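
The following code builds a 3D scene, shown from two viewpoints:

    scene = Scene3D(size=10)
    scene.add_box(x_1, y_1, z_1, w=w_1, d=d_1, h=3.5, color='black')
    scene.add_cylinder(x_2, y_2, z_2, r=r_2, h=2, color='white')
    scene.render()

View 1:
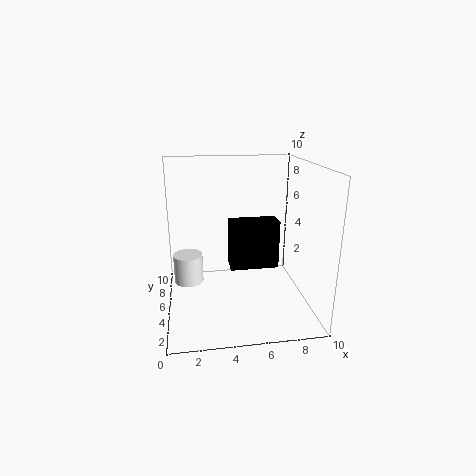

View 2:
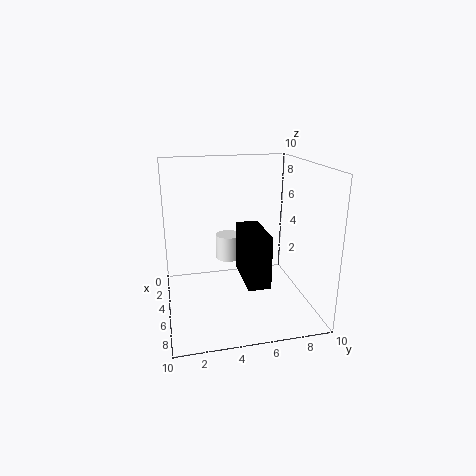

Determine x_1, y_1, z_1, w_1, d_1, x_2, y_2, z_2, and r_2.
x_1 = 4.5; y_1 = 5; z_1 = 2.5; w_1 = 3.5; d_1 = 1.5; x_2 = 1.5; y_2 = 5; z_2 = 2; r_2 = 1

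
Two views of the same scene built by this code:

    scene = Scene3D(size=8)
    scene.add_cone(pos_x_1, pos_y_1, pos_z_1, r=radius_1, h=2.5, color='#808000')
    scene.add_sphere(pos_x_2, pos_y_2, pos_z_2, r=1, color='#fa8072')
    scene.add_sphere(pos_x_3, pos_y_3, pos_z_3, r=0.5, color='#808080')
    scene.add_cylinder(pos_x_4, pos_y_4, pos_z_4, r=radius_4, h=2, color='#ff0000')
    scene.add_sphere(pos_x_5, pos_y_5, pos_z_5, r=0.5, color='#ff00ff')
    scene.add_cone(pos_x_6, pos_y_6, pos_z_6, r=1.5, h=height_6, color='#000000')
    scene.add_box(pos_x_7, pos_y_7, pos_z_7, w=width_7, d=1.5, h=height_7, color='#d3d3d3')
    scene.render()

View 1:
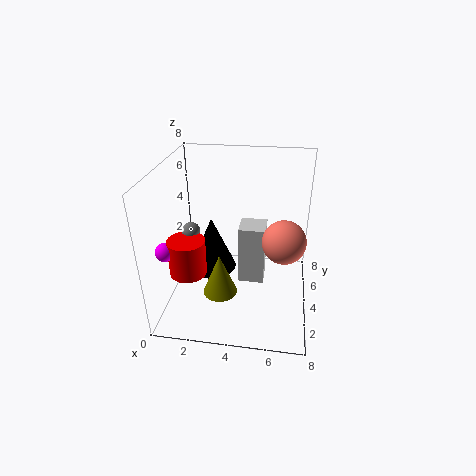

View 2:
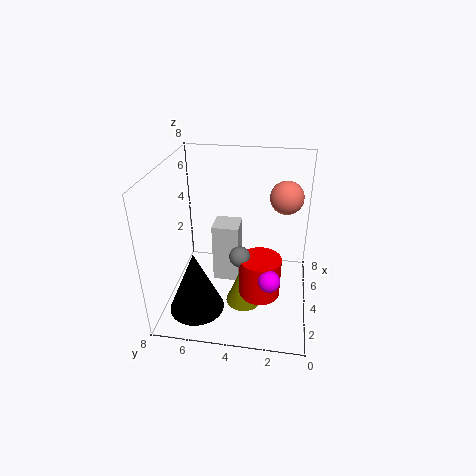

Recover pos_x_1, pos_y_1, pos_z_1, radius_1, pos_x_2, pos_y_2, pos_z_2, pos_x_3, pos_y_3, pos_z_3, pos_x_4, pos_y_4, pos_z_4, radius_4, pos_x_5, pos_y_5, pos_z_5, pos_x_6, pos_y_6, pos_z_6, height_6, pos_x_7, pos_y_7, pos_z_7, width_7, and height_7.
pos_x_1 = 3, pos_y_1 = 3.5, pos_z_1 = 0.5, radius_1 = 1, pos_x_2 = 6.5, pos_y_2 = 1.5, pos_z_2 = 5.5, pos_x_3 = 1.5, pos_y_3 = 3.5, pos_z_3 = 4.5, pos_x_4 = 1.5, pos_y_4 = 2.5, pos_z_4 = 2.5, radius_4 = 1, pos_x_5 = 0.5, pos_y_5 = 2, pos_z_5 = 4, pos_x_6 = 2, pos_y_6 = 6, pos_z_6 = 0.5, height_6 = 3.5, pos_x_7 = 4, pos_y_7 = 4, pos_z_7 = 1, width_7 = 1.5, height_7 = 3.5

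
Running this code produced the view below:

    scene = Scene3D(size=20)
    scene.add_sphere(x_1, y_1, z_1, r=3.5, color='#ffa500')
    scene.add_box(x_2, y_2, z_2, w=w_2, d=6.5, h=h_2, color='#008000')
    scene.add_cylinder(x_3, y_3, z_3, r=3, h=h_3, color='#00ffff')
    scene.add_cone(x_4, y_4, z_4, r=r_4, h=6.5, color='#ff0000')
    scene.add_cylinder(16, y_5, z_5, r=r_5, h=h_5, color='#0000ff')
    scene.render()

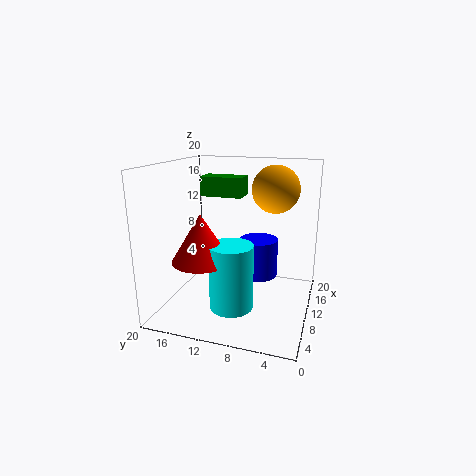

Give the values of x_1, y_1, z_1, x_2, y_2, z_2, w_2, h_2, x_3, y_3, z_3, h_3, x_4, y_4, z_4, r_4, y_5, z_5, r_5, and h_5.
x_1 = 15.5, y_1 = 6, z_1 = 16, x_2 = 14.5, y_2 = 11, z_2 = 14.5, w_2 = 3.5, h_2 = 3, x_3 = 7, y_3 = 10, z_3 = 1, h_3 = 9, x_4 = 6.5, y_4 = 14, z_4 = 7.5, r_4 = 4, y_5 = 8.5, z_5 = 2, r_5 = 3, h_5 = 6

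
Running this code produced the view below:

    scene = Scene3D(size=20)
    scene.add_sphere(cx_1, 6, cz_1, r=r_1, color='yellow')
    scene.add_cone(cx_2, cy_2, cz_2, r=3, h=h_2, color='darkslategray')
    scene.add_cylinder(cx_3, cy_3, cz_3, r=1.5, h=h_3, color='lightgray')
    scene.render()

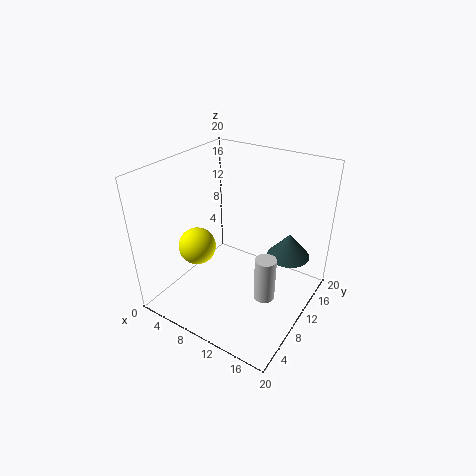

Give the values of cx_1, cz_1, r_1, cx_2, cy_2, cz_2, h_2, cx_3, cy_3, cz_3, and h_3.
cx_1 = 6; cz_1 = 9.5; r_1 = 2.5; cx_2 = 16; cy_2 = 14; cz_2 = 7; h_2 = 3.5; cx_3 = 14.5; cy_3 = 10; cz_3 = 1.5; h_3 = 6.5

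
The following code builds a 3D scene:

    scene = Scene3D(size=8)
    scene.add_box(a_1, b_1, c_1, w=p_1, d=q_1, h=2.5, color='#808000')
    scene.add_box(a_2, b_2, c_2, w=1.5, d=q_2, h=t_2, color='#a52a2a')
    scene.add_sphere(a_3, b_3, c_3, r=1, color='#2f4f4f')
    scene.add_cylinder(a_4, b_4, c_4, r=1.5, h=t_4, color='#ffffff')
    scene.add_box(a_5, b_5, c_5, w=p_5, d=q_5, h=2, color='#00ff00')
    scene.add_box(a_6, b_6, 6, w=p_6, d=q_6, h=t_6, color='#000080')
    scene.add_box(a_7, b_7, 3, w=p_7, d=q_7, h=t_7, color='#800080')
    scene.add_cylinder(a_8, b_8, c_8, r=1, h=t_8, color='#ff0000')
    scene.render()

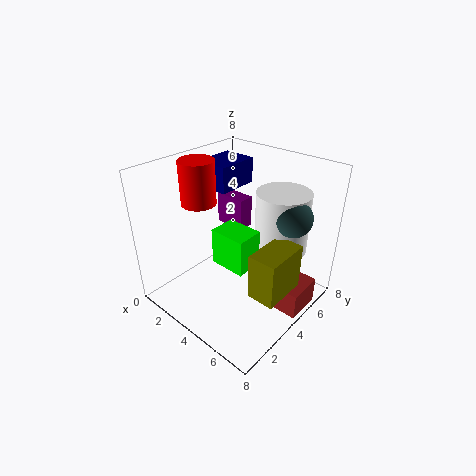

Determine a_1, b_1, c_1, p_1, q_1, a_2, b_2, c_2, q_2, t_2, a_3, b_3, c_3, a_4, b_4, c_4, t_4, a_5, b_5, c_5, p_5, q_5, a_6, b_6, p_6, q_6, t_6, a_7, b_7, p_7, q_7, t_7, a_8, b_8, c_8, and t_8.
a_1 = 6; b_1 = 2.5; c_1 = 2; p_1 = 1.5; q_1 = 2.5; a_2 = 6.5; b_2 = 4; c_2 = 0.5; q_2 = 2; t_2 = 1.5; a_3 = 6.5; b_3 = 5.5; c_3 = 5.5; a_4 = 5.5; b_4 = 6; c_4 = 3; t_4 = 3.5; a_5 = 3.5; b_5 = 2.5; c_5 = 3; p_5 = 2; q_5 = 1.5; a_6 = 0.5; b_6 = 4.5; p_6 = 2; q_6 = 2.5; t_6 = 1.5; a_7 = 0.5; b_7 = 6; p_7 = 2; q_7 = 1; t_7 = 2; a_8 = 1.5; b_8 = 3.5; c_8 = 5.5; t_8 = 2.5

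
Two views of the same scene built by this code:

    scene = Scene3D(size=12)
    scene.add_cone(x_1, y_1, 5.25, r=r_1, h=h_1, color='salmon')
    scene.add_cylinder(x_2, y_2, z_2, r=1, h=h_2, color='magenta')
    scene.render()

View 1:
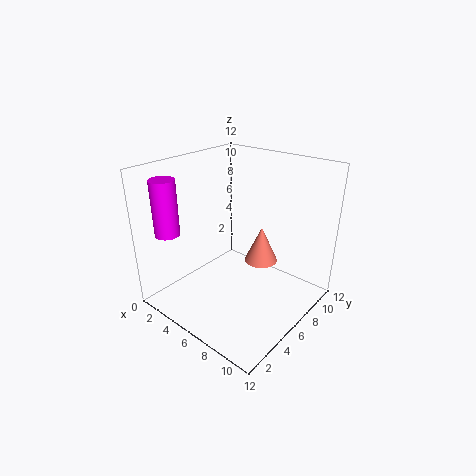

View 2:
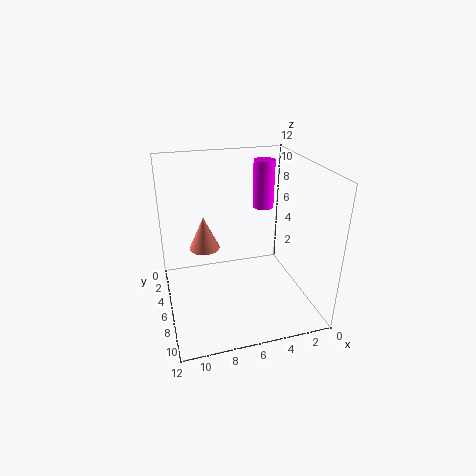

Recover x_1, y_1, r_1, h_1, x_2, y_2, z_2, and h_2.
x_1 = 8.75, y_1 = 5.5, r_1 = 1.25, h_1 = 2.75, x_2 = 2.25, y_2 = 1.75, z_2 = 6.75, h_2 = 4.5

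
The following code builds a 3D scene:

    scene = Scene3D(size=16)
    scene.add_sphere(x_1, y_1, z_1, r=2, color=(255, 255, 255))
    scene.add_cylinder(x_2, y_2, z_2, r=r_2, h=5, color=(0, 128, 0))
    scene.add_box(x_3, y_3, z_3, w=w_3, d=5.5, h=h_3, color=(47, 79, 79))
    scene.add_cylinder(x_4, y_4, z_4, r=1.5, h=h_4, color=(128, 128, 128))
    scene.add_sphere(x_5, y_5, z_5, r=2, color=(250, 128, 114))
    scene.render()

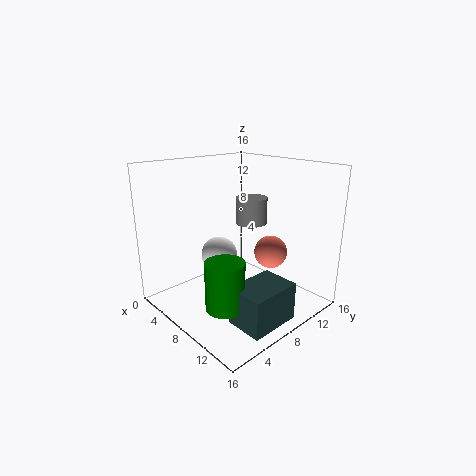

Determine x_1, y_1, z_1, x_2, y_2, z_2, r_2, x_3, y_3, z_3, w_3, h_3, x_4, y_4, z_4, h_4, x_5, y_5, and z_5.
x_1 = 6.5, y_1 = 6.5, z_1 = 6, x_2 = 11, y_2 = 3.5, z_2 = 2.5, r_2 = 2, x_3 = 11.5, y_3 = 3.5, z_3 = 1, w_3 = 4, h_3 = 4, x_4 = 11.5, y_4 = 6.5, z_4 = 11, h_4 = 2.5, x_5 = 8.5, y_5 = 13, z_5 = 5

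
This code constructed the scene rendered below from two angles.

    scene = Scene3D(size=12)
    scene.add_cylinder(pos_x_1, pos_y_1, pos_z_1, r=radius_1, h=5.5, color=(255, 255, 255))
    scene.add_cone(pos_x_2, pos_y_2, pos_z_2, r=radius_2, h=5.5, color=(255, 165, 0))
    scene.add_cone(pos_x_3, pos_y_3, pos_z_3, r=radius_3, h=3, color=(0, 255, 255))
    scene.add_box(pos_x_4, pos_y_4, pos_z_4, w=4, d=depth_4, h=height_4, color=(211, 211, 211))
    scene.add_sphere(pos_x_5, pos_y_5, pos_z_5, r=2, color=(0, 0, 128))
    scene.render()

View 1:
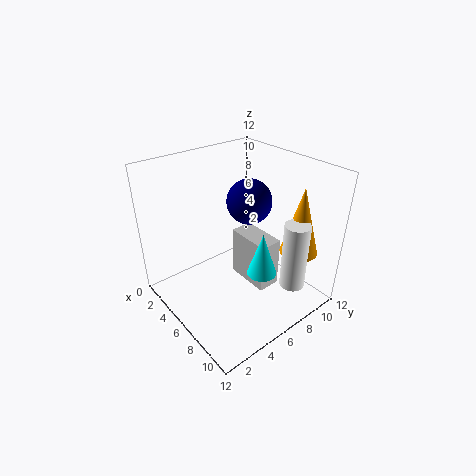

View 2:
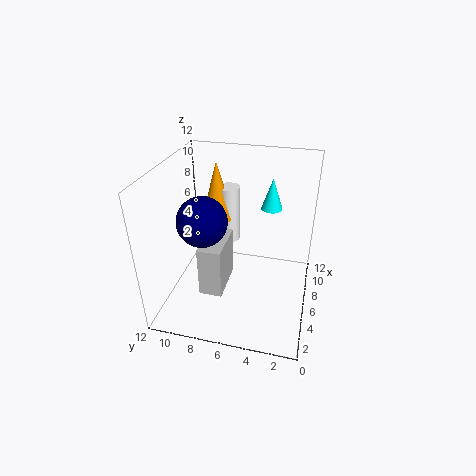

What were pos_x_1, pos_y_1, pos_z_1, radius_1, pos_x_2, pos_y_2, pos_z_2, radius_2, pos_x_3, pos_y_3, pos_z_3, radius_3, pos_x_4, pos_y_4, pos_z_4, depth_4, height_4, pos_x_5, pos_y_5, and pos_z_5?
pos_x_1 = 10.5, pos_y_1 = 8, pos_z_1 = 3, radius_1 = 1, pos_x_2 = 10, pos_y_2 = 9, pos_z_2 = 5.5, radius_2 = 1.5, pos_x_3 = 11, pos_y_3 = 4, pos_z_3 = 6.5, radius_3 = 1, pos_x_4 = 4, pos_y_4 = 7, pos_z_4 = 1, depth_4 = 2, height_4 = 4.5, pos_x_5 = 4.5, pos_y_5 = 8.5, pos_z_5 = 8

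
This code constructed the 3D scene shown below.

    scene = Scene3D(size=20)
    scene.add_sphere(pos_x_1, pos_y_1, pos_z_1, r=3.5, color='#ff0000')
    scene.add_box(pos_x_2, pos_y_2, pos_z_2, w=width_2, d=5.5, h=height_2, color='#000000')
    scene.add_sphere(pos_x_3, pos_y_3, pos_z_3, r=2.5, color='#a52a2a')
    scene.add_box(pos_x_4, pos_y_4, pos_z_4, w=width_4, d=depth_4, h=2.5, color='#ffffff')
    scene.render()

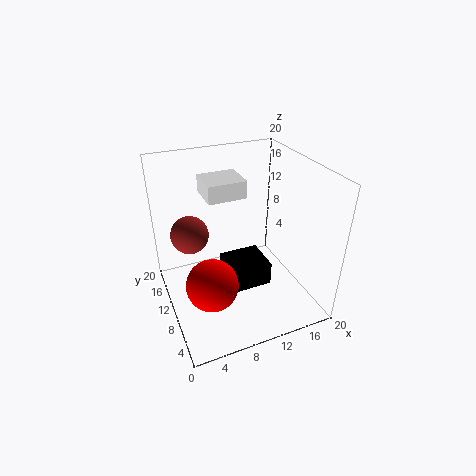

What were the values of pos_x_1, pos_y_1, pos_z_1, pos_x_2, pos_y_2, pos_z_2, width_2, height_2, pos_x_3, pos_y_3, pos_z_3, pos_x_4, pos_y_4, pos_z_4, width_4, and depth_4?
pos_x_1 = 5; pos_y_1 = 7; pos_z_1 = 5.5; pos_x_2 = 8.5; pos_y_2 = 8; pos_z_2 = 2; width_2 = 6; height_2 = 3.5; pos_x_3 = 3.5; pos_y_3 = 11; pos_z_3 = 11.5; pos_x_4 = 6.5; pos_y_4 = 11.5; pos_z_4 = 15; width_4 = 5.5; depth_4 = 5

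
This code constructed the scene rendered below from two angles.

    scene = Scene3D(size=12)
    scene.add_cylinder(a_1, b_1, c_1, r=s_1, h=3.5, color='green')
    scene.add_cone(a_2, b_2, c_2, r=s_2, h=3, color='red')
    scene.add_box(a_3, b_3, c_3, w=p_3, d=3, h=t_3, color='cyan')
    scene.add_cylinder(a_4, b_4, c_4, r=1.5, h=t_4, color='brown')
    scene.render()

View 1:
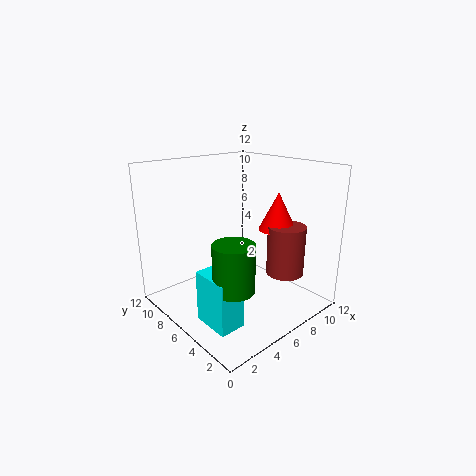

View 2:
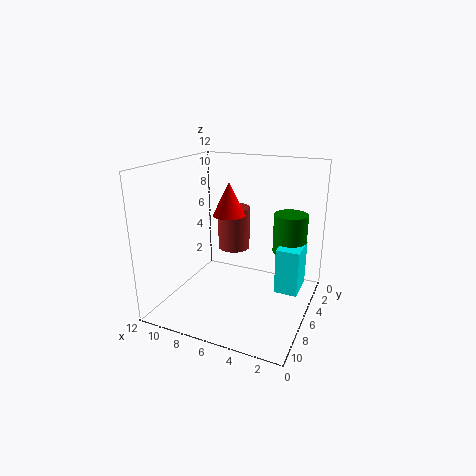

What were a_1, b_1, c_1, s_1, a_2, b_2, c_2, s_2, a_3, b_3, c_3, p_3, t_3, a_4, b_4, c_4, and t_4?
a_1 = 2.5
b_1 = 2.5
c_1 = 4
s_1 = 1.5
a_2 = 8
b_2 = 3.5
c_2 = 7
s_2 = 1.5
a_3 = 1
b_3 = 2
c_3 = 1
p_3 = 2
t_3 = 4
a_4 = 8
b_4 = 2.5
c_4 = 3.5
t_4 = 4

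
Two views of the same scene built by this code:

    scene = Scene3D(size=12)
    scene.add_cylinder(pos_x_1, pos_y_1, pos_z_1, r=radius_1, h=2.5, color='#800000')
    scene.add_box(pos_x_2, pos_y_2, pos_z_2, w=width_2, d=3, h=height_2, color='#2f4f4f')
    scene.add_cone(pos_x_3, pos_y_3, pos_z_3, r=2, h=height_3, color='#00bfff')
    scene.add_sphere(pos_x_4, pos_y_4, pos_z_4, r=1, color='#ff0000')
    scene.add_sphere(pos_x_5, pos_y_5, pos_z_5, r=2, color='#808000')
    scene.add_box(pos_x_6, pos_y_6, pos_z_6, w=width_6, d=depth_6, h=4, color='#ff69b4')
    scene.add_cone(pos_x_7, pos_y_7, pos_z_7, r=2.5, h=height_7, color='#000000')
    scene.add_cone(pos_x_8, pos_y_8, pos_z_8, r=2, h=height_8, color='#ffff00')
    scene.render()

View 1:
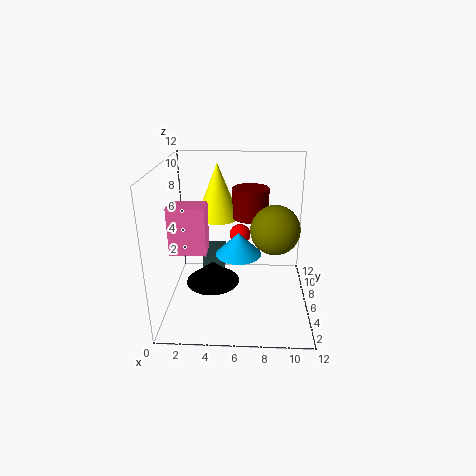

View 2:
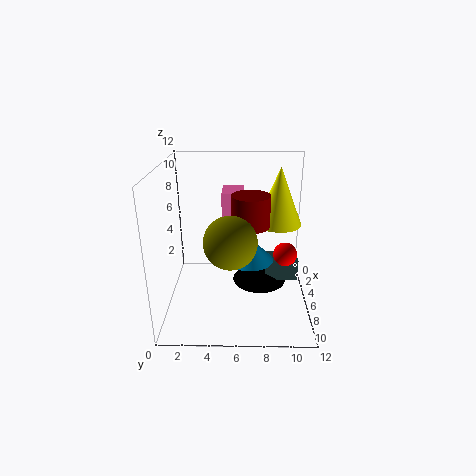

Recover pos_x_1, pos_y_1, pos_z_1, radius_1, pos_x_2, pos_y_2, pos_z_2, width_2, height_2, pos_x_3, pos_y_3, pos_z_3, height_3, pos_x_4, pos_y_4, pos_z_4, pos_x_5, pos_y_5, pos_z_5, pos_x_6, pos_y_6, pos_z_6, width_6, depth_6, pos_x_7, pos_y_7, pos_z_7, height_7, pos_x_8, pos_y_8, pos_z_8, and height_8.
pos_x_1 = 7, pos_y_1 = 7, pos_z_1 = 7.5, radius_1 = 1.5, pos_x_2 = 2.5, pos_y_2 = 8.5, pos_z_2 = 1, width_2 = 2, height_2 = 2, pos_x_3 = 6, pos_y_3 = 7, pos_z_3 = 4, height_3 = 2, pos_x_4 = 6, pos_y_4 = 10, pos_z_4 = 4.5, pos_x_5 = 9, pos_y_5 = 5.5, pos_z_5 = 7, pos_x_6 = 0.5, pos_y_6 = 4.5, pos_z_6 = 5, width_6 = 3, depth_6 = 2, pos_x_7 = 3.5, pos_y_7 = 8, pos_z_7 = 0.5, height_7 = 2, pos_x_8 = 4, pos_y_8 = 9.5, pos_z_8 = 6.5, height_8 = 5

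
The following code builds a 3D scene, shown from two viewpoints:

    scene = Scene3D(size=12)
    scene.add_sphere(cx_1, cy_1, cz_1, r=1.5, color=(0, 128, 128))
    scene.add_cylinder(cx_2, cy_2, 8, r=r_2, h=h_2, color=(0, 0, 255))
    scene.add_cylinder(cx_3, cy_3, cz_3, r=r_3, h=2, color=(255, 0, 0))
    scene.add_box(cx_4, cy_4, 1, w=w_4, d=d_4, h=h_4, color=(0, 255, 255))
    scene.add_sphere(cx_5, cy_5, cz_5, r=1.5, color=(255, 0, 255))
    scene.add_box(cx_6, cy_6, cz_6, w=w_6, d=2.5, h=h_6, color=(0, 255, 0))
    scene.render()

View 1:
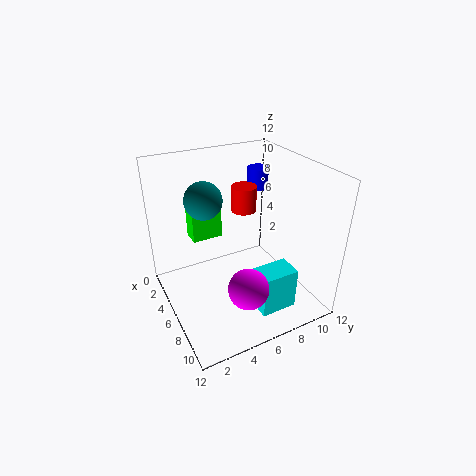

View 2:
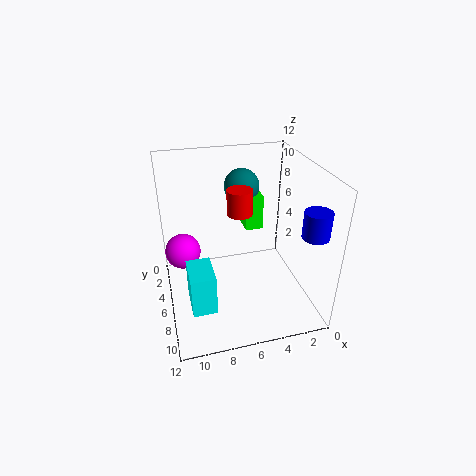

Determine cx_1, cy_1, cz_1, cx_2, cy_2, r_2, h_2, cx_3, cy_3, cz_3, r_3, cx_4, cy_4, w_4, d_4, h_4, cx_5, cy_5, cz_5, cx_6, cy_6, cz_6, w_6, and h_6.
cx_1 = 5, cy_1 = 3.5, cz_1 = 9.5, cx_2 = 1.5, cy_2 = 10.5, r_2 = 1, h_2 = 2, cx_3 = 6, cy_3 = 6.5, cz_3 = 8.5, r_3 = 1, cx_4 = 8.5, cy_4 = 6, w_4 = 2, d_4 = 3, h_4 = 3.5, cx_5 = 10.5, cy_5 = 4.5, cz_5 = 4.5, cx_6 = 3.5, cy_6 = 2.5, cz_6 = 6, w_6 = 1.5, h_6 = 3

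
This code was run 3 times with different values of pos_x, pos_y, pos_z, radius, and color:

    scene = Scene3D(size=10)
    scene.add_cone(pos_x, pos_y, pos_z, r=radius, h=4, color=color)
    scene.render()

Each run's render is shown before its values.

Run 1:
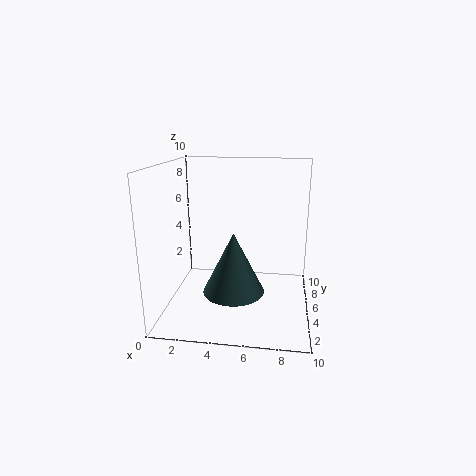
pos_x = 5, pos_y = 3, pos_z = 2, radius = 2, color = 'darkslategray'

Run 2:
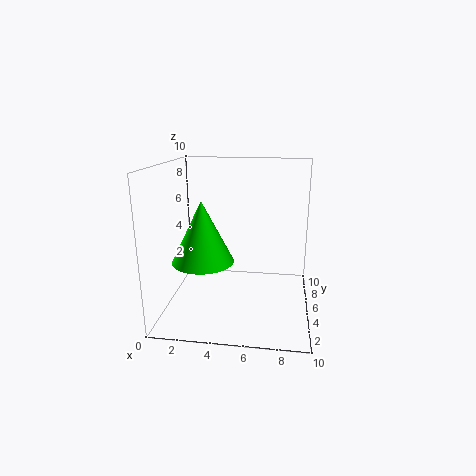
pos_x = 3, pos_y = 3, pos_z = 4, radius = 2, color = 'lime'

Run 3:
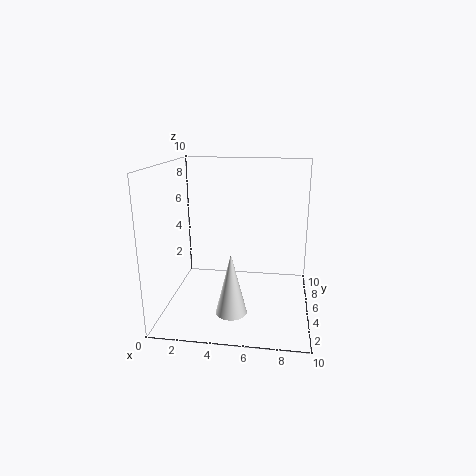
pos_x = 5, pos_y = 2, pos_z = 1, radius = 1, color = 'white'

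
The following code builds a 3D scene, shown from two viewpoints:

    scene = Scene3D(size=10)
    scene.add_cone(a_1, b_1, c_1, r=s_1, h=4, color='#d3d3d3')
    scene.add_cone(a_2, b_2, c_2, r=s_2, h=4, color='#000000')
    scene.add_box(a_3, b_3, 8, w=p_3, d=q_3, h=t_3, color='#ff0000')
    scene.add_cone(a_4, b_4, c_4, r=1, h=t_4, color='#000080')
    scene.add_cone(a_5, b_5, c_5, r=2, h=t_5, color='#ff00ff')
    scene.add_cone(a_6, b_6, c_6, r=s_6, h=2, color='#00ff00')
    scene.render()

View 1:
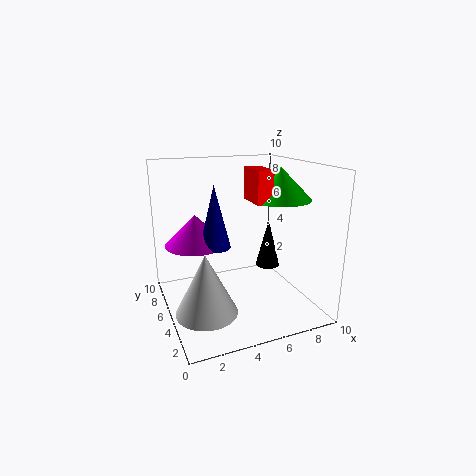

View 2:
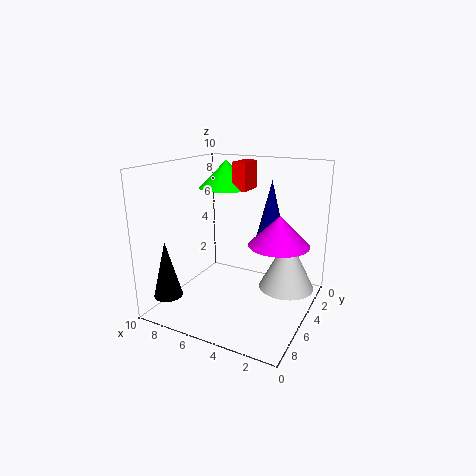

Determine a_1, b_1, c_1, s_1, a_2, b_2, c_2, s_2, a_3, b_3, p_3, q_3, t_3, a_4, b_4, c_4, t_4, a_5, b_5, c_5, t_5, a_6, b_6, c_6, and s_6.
a_1 = 2, b_1 = 3, c_1 = 1, s_1 = 2, a_2 = 9, b_2 = 8, c_2 = 1, s_2 = 1, a_3 = 5, b_3 = 2, p_3 = 1, q_3 = 2, t_3 = 2, a_4 = 3, b_4 = 4, c_4 = 5, t_4 = 4, a_5 = 2, b_5 = 5, c_5 = 5, t_5 = 2, a_6 = 7, b_6 = 3, c_6 = 8, s_6 = 2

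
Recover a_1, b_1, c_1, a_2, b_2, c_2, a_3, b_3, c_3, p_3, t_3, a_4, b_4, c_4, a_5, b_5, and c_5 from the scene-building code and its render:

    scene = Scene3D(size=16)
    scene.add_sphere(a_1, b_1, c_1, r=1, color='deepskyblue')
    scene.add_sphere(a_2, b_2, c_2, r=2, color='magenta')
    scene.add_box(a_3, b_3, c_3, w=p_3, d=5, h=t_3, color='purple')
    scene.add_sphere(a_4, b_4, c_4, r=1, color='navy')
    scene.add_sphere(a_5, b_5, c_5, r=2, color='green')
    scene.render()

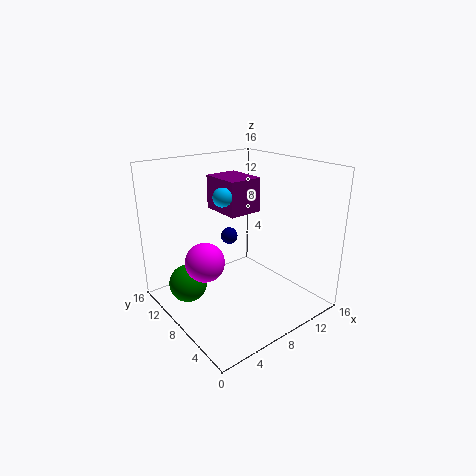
a_1 = 6; b_1 = 8; c_1 = 13; a_2 = 3; b_2 = 7; c_2 = 7; a_3 = 8; b_3 = 9; c_3 = 10; p_3 = 4; t_3 = 4; a_4 = 9; b_4 = 11; c_4 = 7; a_5 = 2; b_5 = 9; c_5 = 4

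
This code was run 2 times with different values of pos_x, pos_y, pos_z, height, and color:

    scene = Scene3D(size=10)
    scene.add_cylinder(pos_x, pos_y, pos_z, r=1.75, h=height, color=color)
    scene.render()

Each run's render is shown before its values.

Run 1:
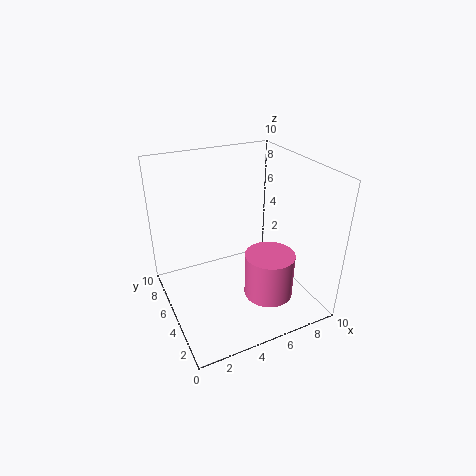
pos_x = 6.75
pos_y = 3.5
pos_z = 0.75
height = 3.25
color = 'hotpink'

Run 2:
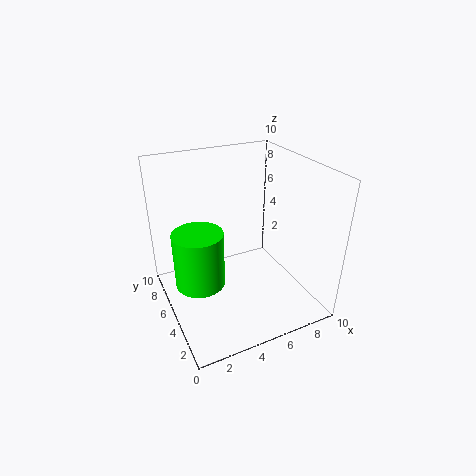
pos_x = 2.25
pos_y = 5.5
pos_z = 1.75
height = 4
color = 'lime'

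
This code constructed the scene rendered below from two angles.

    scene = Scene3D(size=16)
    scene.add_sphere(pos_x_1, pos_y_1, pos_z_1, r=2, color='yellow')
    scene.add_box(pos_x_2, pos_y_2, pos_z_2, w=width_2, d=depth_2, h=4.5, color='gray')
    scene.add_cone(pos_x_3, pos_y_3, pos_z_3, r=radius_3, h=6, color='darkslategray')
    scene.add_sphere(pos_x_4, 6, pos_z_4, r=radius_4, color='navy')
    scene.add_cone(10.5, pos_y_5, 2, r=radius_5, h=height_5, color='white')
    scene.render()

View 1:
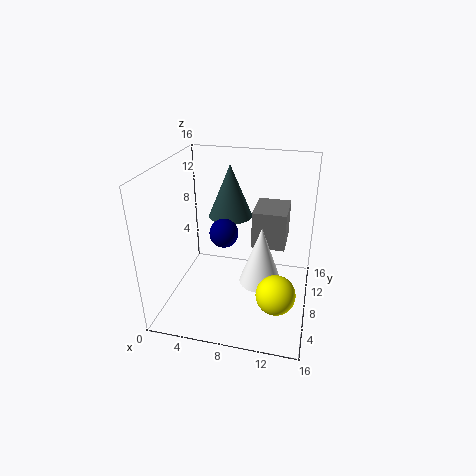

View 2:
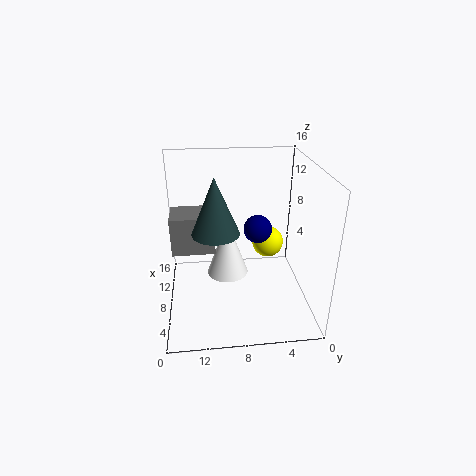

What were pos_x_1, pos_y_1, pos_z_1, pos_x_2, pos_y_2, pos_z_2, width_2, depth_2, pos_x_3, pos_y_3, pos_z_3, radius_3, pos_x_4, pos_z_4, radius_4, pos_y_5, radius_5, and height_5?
pos_x_1 = 13
pos_y_1 = 3.5
pos_z_1 = 4.5
pos_x_2 = 9
pos_y_2 = 10.5
pos_z_2 = 5.5
width_2 = 4
depth_2 = 5
pos_x_3 = 6.5
pos_y_3 = 10.5
pos_z_3 = 9.5
radius_3 = 2.5
pos_x_4 = 7
pos_z_4 = 9.5
radius_4 = 1.5
pos_y_5 = 9
radius_5 = 2.5
height_5 = 7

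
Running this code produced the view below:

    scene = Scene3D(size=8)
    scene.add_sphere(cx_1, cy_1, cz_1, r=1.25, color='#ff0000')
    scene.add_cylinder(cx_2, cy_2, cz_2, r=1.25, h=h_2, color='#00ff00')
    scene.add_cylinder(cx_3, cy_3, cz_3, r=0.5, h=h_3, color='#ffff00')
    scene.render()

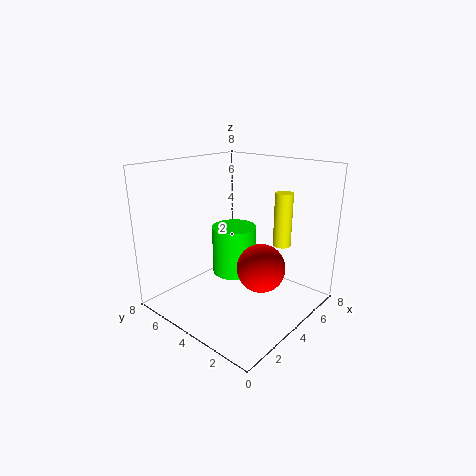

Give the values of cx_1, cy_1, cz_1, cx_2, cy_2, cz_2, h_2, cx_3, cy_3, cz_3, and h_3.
cx_1 = 3.5; cy_1 = 2; cz_1 = 3; cx_2 = 4.25; cy_2 = 4.5; cz_2 = 1.75; h_2 = 2.75; cx_3 = 5.75; cy_3 = 2.25; cz_3 = 3.5; h_3 = 3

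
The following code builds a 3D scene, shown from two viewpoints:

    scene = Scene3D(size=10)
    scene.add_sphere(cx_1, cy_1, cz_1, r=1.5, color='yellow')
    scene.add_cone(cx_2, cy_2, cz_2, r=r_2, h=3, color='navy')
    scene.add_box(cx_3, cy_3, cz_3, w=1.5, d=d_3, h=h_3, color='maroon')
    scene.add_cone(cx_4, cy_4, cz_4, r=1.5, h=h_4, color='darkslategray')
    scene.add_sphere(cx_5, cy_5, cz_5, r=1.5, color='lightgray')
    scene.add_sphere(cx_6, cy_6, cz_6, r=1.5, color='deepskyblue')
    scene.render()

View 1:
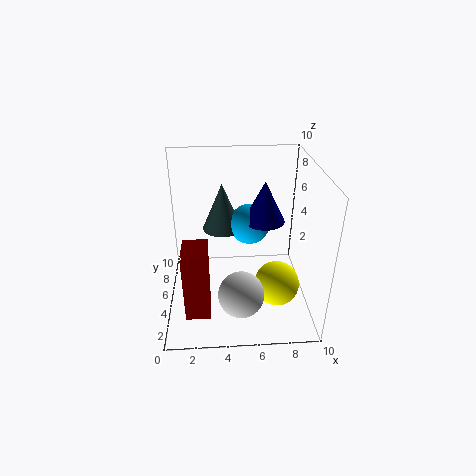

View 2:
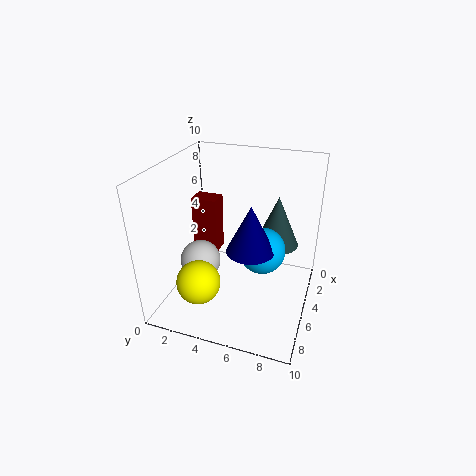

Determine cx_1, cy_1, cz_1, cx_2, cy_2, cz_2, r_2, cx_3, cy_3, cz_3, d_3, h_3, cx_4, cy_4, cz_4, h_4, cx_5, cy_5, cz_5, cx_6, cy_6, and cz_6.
cx_1 = 7.5, cy_1 = 3, cz_1 = 2.5, cx_2 = 7, cy_2 = 6.5, cz_2 = 5.5, r_2 = 1.5, cx_3 = 1.5, cy_3 = 0.5, cz_3 = 2, d_3 = 2, h_3 = 4.5, cx_4 = 4, cy_4 = 7.5, cz_4 = 4.5, h_4 = 3.5, cx_5 = 5, cy_5 = 2, cz_5 = 2.5, cx_6 = 6, cy_6 = 7, cz_6 = 5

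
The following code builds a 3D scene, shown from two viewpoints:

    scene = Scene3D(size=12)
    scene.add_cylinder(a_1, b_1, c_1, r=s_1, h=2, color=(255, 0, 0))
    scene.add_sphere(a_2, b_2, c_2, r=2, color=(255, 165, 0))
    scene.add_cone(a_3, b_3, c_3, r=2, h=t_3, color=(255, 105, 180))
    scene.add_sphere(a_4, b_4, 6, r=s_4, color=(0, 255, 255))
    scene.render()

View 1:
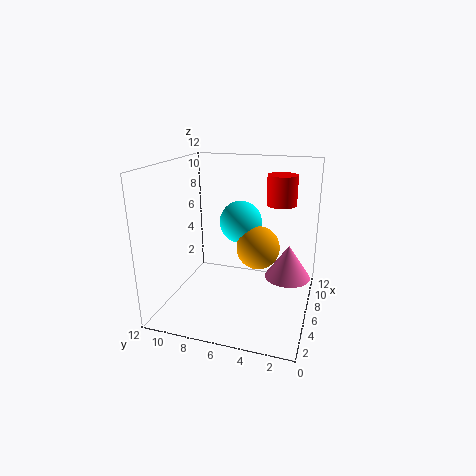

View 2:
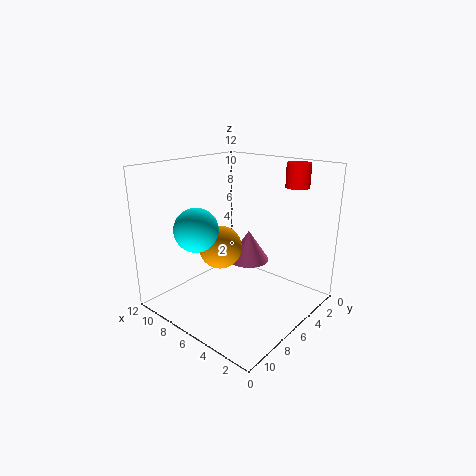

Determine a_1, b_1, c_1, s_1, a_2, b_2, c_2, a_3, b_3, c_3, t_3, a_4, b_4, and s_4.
a_1 = 3
b_1 = 2
c_1 = 10
s_1 = 1
a_2 = 9
b_2 = 5
c_2 = 4
a_3 = 8
b_3 = 2
c_3 = 2
t_3 = 3
a_4 = 10
b_4 = 7
s_4 = 2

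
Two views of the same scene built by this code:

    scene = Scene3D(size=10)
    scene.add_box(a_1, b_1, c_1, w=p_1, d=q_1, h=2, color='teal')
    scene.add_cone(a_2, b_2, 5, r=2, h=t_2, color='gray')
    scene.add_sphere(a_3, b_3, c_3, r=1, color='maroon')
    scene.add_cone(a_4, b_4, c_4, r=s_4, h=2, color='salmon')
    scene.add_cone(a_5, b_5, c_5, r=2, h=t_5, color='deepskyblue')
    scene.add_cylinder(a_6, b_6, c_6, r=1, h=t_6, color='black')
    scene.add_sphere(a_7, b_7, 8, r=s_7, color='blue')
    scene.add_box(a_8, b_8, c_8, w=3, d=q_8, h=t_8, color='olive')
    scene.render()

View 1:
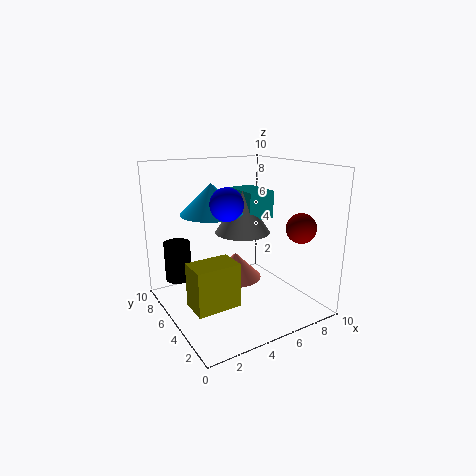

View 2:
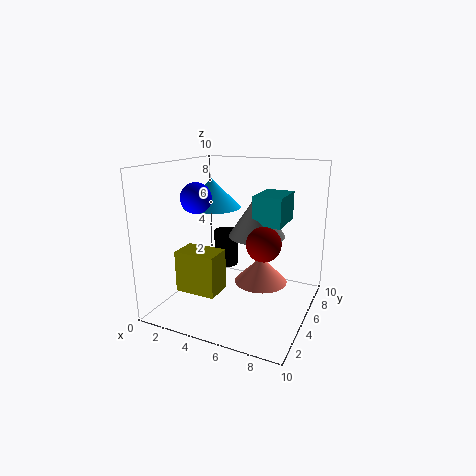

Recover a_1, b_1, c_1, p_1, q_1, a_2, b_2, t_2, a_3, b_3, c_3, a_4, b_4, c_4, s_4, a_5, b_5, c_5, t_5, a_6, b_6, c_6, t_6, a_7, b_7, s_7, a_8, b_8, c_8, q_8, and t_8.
a_1 = 6
b_1 = 5
c_1 = 6
p_1 = 2
q_1 = 3
a_2 = 6
b_2 = 6
t_2 = 3
a_3 = 8
b_3 = 2
c_3 = 6
a_4 = 6
b_4 = 7
c_4 = 1
s_4 = 2
a_5 = 3
b_5 = 5
c_5 = 7
t_5 = 2
a_6 = 2
b_6 = 9
c_6 = 1
t_6 = 3
a_7 = 3
b_7 = 3
s_7 = 1
a_8 = 1
b_8 = 3
c_8 = 1
q_8 = 2
t_8 = 3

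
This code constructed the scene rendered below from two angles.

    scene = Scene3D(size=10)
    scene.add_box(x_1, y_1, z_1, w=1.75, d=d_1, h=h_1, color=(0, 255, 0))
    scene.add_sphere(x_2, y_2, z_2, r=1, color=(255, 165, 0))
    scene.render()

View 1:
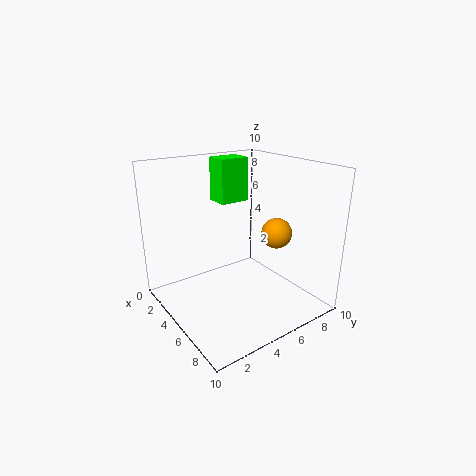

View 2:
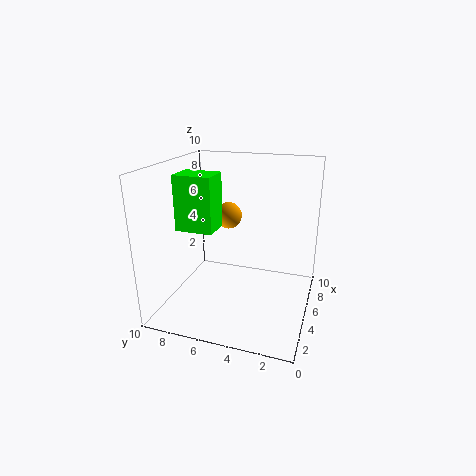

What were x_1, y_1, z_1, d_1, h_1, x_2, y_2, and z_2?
x_1 = 1, y_1 = 5.25, z_1 = 6.75, d_1 = 2.25, h_1 = 3.25, x_2 = 7.25, y_2 = 6.5, z_2 = 5.75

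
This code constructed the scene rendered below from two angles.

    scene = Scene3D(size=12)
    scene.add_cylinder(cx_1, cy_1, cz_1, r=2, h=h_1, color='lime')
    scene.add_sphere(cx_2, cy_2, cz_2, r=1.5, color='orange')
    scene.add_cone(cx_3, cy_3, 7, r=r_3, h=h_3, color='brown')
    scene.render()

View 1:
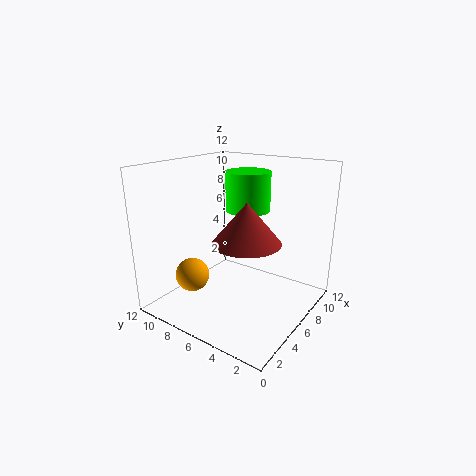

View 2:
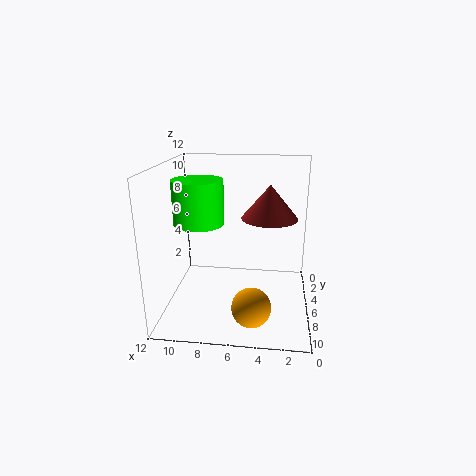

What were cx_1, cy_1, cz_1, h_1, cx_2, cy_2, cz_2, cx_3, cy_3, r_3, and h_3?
cx_1 = 9; cy_1 = 7; cz_1 = 7.5; h_1 = 3.5; cx_2 = 4.5; cy_2 = 10; cz_2 = 2; cx_3 = 3.5; cy_3 = 3.5; r_3 = 2.5; h_3 = 3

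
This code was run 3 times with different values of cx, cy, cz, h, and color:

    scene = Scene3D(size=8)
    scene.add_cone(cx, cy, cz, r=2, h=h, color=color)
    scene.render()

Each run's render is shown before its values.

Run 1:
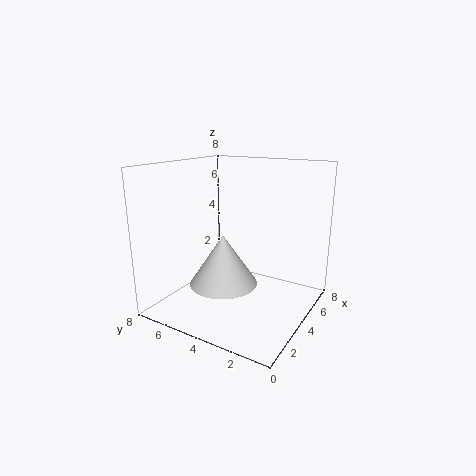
cx = 4
cy = 5
cz = 1
h = 3
color = 'lightgray'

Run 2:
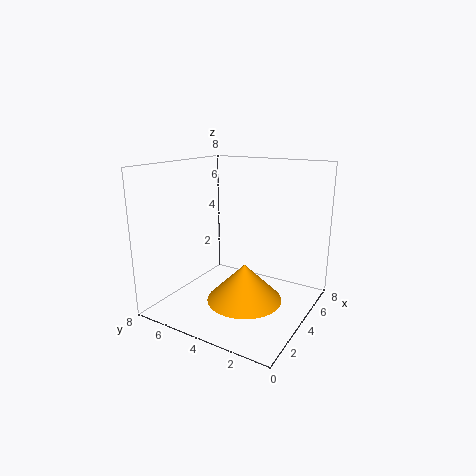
cx = 3
cy = 3
cz = 1
h = 2
color = 'orange'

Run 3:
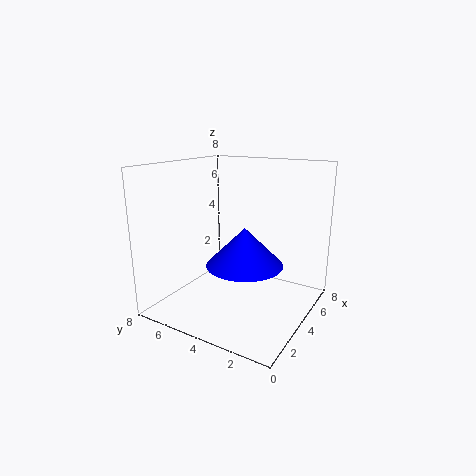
cx = 3
cy = 3
cz = 3
h = 2
color = 'blue'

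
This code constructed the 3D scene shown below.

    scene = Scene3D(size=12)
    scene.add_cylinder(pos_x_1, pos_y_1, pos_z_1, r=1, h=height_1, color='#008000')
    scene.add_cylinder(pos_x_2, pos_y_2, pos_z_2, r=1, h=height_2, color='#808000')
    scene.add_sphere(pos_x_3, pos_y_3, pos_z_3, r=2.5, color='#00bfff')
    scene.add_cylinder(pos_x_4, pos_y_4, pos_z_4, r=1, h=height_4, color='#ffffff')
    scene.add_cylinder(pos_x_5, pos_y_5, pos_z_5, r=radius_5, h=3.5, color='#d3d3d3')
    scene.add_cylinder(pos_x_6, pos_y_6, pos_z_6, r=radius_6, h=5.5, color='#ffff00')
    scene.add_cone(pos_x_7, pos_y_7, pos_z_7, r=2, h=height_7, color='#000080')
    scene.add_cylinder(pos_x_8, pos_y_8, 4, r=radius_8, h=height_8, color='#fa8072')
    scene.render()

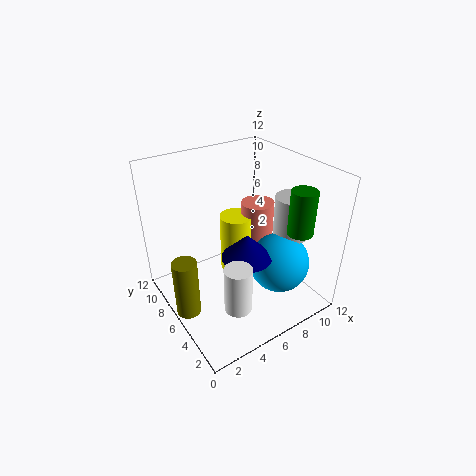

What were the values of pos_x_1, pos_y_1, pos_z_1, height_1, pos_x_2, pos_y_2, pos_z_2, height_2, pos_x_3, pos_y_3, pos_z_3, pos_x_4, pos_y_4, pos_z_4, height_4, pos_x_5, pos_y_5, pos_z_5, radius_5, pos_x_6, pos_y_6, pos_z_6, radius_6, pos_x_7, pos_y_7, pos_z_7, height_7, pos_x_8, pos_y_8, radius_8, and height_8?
pos_x_1 = 9, pos_y_1 = 2, pos_z_1 = 7.5, height_1 = 3.5, pos_x_2 = 1, pos_y_2 = 6, pos_z_2 = 0.5, height_2 = 5, pos_x_3 = 8.5, pos_y_3 = 3.5, pos_z_3 = 4, pos_x_4 = 3, pos_y_4 = 1.5, pos_z_4 = 3.5, height_4 = 3.5, pos_x_5 = 10, pos_y_5 = 4, pos_z_5 = 6, radius_5 = 1.5, pos_x_6 = 7.5, pos_y_6 = 8.5, pos_z_6 = 1, radius_6 = 1.5, pos_x_7 = 5.5, pos_y_7 = 4, pos_z_7 = 5.5, height_7 = 2, pos_x_8 = 9.5, pos_y_8 = 8, radius_8 = 1.5, height_8 = 3.5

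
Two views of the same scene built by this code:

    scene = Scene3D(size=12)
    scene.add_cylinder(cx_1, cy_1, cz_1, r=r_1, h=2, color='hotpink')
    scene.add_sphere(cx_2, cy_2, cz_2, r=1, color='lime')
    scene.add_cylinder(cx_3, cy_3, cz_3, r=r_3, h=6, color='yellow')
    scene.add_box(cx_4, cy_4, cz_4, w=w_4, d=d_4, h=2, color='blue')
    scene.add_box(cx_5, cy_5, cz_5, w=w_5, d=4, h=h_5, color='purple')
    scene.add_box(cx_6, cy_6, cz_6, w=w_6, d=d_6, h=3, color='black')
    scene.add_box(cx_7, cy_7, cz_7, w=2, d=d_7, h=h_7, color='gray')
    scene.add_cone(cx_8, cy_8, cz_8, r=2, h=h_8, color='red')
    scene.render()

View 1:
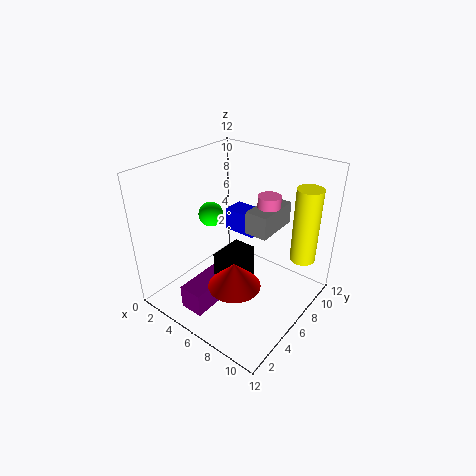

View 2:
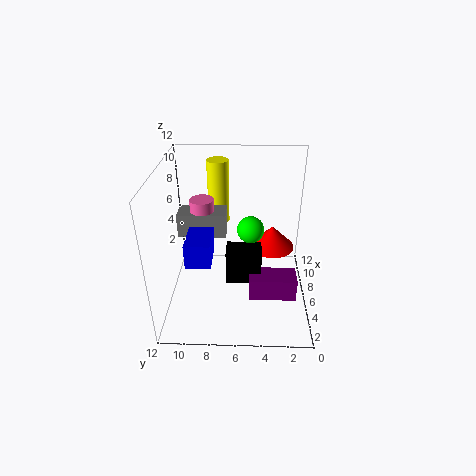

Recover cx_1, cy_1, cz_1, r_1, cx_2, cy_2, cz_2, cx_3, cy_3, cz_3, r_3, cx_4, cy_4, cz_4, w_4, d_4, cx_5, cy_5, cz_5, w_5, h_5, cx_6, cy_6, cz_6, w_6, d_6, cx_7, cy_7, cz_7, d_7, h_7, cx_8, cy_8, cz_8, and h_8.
cx_1 = 7
cy_1 = 9
cz_1 = 7
r_1 = 1
cx_2 = 4
cy_2 = 5
cz_2 = 8
cx_3 = 11
cy_3 = 8
cz_3 = 5
r_3 = 1
cx_4 = 3
cy_4 = 8
cz_4 = 5
w_4 = 3
d_4 = 2
cx_5 = 4
cy_5 = 1
cz_5 = 1
w_5 = 2
h_5 = 2
cx_6 = 5
cy_6 = 4
cz_6 = 2
w_6 = 2
d_6 = 3
cx_7 = 6
cy_7 = 7
cz_7 = 6
d_7 = 4
h_7 = 2
cx_8 = 8
cy_8 = 3
cz_8 = 4
h_8 = 2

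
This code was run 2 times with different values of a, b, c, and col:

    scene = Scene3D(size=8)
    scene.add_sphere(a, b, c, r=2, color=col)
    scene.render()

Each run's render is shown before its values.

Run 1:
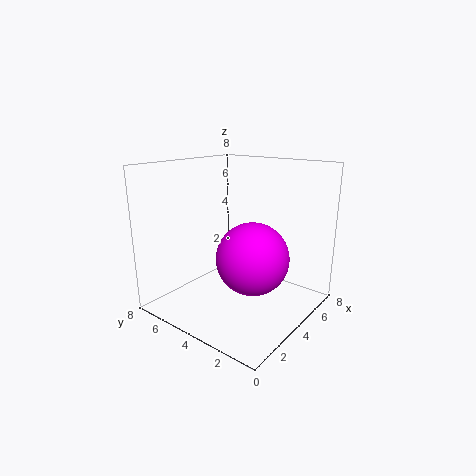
a = 4
b = 3
c = 3
col = 'magenta'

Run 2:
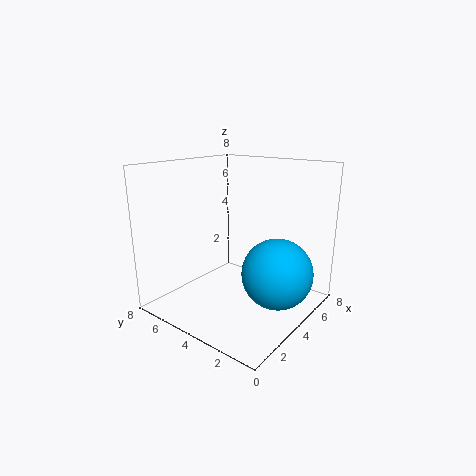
a = 5
b = 2
c = 2
col = 'deepskyblue'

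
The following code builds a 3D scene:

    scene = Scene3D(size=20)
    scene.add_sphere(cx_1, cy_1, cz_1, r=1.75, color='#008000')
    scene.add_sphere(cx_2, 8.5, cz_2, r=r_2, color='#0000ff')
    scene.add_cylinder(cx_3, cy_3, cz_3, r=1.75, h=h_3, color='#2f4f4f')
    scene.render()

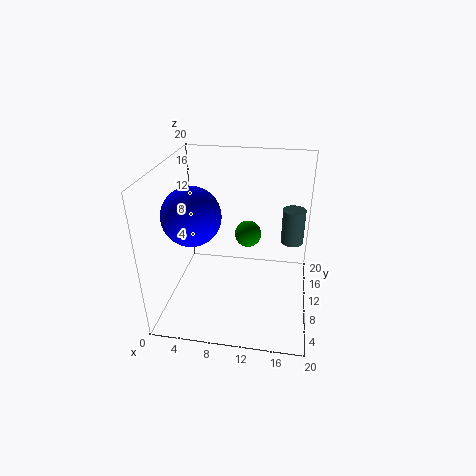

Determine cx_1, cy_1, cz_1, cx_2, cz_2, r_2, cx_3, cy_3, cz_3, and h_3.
cx_1 = 11.5; cy_1 = 9.25; cz_1 = 11.25; cx_2 = 4; cz_2 = 13.5; r_2 = 4; cx_3 = 17.5; cy_3 = 16.75; cz_3 = 6.25; h_3 = 5.5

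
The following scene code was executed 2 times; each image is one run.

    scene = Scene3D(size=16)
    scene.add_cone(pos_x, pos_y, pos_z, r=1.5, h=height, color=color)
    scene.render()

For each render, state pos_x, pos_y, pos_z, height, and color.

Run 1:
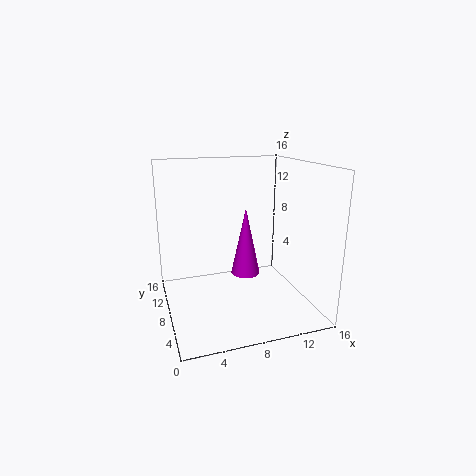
pos_x = 8; pos_y = 5.5; pos_z = 5; height = 7; color = 'magenta'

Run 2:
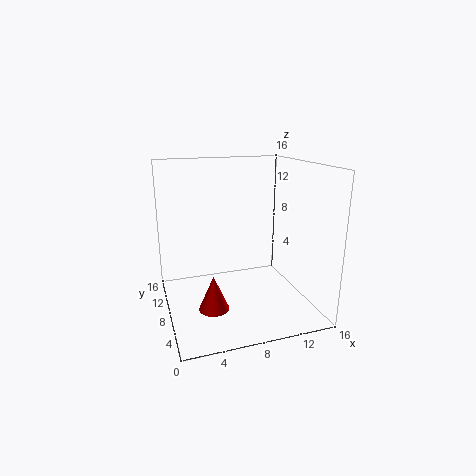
pos_x = 4; pos_y = 3.5; pos_z = 2.5; height = 3.5; color = 'red'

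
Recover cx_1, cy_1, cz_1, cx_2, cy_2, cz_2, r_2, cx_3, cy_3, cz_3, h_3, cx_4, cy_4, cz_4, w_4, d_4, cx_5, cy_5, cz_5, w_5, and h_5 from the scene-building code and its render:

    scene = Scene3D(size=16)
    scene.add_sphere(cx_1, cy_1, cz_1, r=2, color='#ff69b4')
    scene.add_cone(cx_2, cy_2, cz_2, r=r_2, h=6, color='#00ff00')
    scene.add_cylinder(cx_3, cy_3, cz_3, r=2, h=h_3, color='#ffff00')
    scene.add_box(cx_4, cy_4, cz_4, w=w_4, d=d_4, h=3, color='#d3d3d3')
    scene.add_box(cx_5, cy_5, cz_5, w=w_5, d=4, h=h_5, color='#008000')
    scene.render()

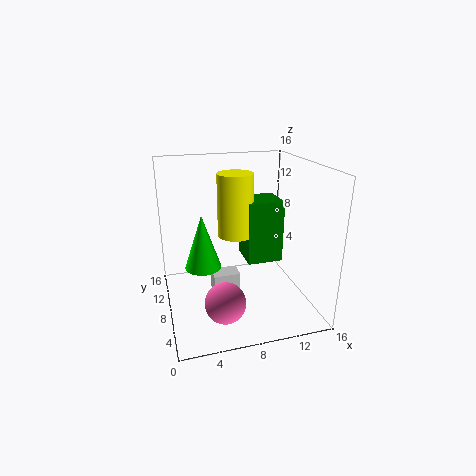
cx_1 = 5
cy_1 = 2
cz_1 = 4
cx_2 = 4
cy_2 = 8
cz_2 = 5
r_2 = 2
cx_3 = 8
cy_3 = 9
cz_3 = 8
h_3 = 7
cx_4 = 5
cy_4 = 7
cz_4 = 1
w_4 = 3
d_4 = 2
cx_5 = 9
cy_5 = 7
cz_5 = 5
w_5 = 4
h_5 = 7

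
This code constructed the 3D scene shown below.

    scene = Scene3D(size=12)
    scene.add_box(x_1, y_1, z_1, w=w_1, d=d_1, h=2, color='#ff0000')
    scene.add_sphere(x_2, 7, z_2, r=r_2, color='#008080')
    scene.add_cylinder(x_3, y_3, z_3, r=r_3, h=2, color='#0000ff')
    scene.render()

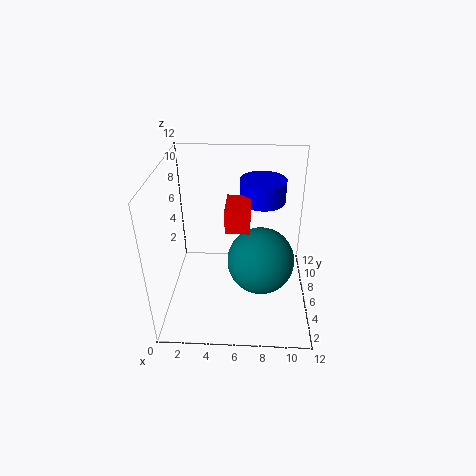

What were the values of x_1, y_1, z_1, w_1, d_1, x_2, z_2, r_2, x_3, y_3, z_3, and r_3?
x_1 = 5
y_1 = 5
z_1 = 7
w_1 = 2
d_1 = 3
x_2 = 8
z_2 = 3
r_2 = 3
x_3 = 8
y_3 = 9
z_3 = 8
r_3 = 2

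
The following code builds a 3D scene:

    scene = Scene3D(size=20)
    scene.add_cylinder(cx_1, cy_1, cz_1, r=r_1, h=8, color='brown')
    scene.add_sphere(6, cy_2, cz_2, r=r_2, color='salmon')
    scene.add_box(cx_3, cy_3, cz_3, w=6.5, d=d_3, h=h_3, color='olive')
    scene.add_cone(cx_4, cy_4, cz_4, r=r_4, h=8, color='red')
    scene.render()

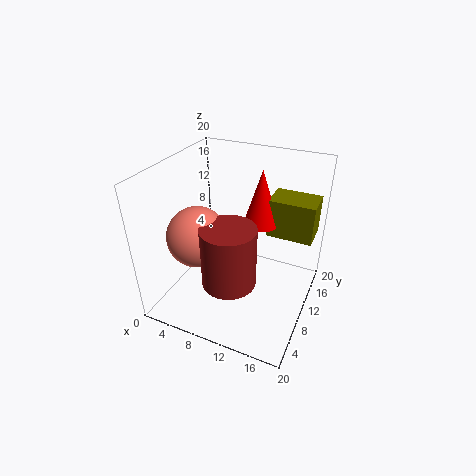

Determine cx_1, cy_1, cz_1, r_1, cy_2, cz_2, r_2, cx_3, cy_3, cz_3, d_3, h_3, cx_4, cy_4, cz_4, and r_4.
cx_1 = 11, cy_1 = 5, cz_1 = 6.5, r_1 = 3.5, cy_2 = 6, cz_2 = 11.5, r_2 = 4, cx_3 = 13, cy_3 = 13, cz_3 = 9.5, d_3 = 4.5, h_3 = 5.5, cx_4 = 12, cy_4 = 13.5, cz_4 = 11, r_4 = 2.5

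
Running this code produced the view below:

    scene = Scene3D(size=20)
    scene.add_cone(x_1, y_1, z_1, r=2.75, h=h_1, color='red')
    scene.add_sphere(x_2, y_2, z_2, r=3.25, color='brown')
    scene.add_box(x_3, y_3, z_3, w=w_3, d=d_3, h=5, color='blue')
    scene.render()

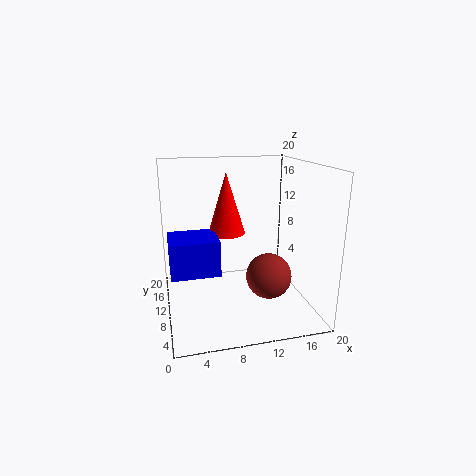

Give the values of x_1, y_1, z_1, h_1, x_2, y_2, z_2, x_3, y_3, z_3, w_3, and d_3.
x_1 = 9.25
y_1 = 14
z_1 = 9.5
h_1 = 9
x_2 = 14.25
y_2 = 8.75
z_2 = 4.25
x_3 = 0.5
y_3 = 8.25
z_3 = 5.25
w_3 = 6.75
d_3 = 6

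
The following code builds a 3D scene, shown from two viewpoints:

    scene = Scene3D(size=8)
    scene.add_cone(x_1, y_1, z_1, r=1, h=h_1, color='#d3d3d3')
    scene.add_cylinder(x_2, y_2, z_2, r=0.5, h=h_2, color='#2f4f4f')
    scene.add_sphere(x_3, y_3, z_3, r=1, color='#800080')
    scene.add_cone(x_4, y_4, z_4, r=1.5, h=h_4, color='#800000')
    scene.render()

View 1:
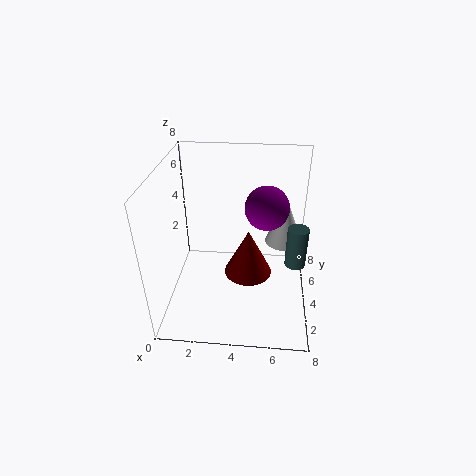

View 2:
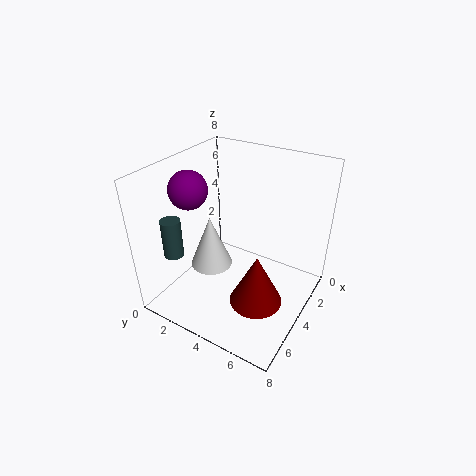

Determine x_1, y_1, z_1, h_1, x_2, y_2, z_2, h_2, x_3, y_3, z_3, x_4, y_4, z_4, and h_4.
x_1 = 6.5; y_1 = 4; z_1 = 4; h_1 = 2.5; x_2 = 7; y_2 = 2; z_2 = 4; h_2 = 2; x_3 = 5.5; y_3 = 2; z_3 = 7; x_4 = 4.5; y_4 = 5.5; z_4 = 0.5; h_4 = 3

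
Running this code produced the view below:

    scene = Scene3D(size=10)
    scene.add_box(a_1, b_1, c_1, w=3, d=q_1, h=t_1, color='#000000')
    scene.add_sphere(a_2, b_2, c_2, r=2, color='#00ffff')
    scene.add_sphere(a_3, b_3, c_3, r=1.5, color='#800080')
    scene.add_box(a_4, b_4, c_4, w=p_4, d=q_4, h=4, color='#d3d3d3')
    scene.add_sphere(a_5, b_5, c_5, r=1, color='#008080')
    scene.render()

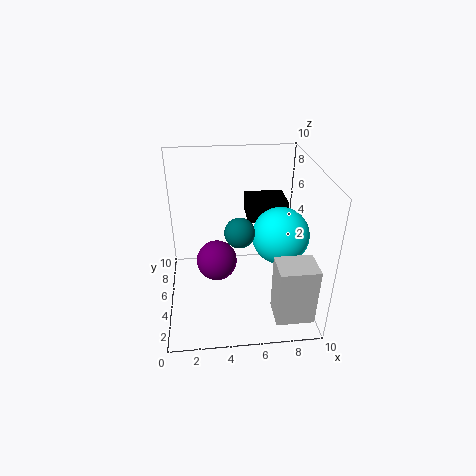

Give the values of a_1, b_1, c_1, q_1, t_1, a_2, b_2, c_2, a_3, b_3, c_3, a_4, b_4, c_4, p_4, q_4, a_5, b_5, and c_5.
a_1 = 6, b_1 = 7, c_1 = 5, q_1 = 2.5, t_1 = 1.5, a_2 = 8, b_2 = 5, c_2 = 5, a_3 = 3.5, b_3 = 6, c_3 = 2.5, a_4 = 7, b_4 = 0.5, c_4 = 1, p_4 = 2.5, q_4 = 2, a_5 = 5, b_5 = 4, c_5 = 6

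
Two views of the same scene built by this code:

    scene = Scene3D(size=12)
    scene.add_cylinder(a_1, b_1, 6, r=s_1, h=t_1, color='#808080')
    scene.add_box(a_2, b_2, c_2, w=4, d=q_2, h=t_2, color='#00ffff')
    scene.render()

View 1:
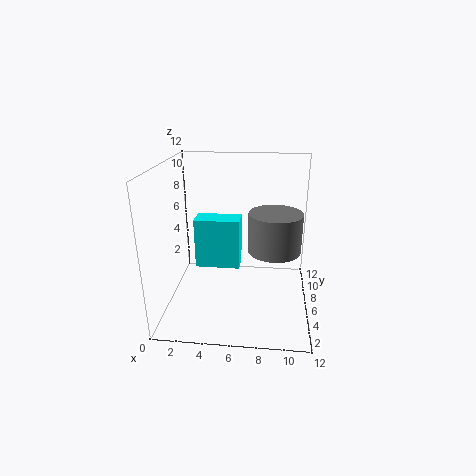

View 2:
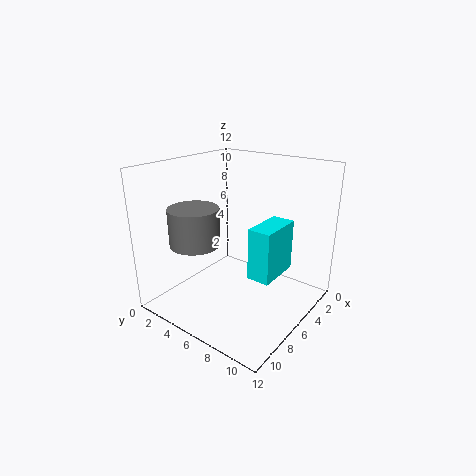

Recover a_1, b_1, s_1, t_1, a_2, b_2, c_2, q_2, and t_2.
a_1 = 9; b_1 = 4; s_1 = 2; t_1 = 3; a_2 = 2; b_2 = 7; c_2 = 2.5; q_2 = 2; t_2 = 4.5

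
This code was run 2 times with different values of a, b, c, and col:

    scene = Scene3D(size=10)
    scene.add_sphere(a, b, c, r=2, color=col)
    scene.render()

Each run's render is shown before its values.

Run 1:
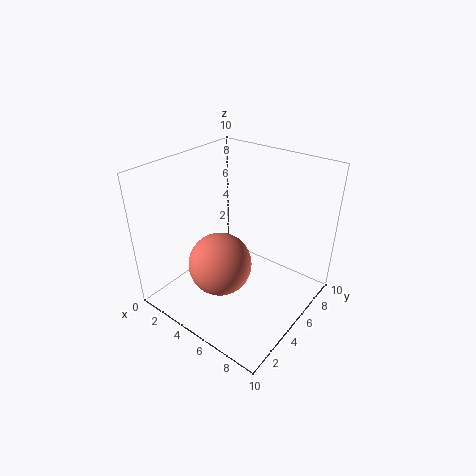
a = 5.5
b = 2.5
c = 4.5
col = 'salmon'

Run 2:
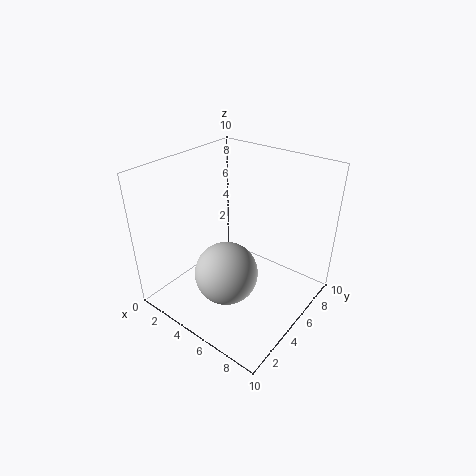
a = 6
b = 2.5
c = 4
col = 'lightgray'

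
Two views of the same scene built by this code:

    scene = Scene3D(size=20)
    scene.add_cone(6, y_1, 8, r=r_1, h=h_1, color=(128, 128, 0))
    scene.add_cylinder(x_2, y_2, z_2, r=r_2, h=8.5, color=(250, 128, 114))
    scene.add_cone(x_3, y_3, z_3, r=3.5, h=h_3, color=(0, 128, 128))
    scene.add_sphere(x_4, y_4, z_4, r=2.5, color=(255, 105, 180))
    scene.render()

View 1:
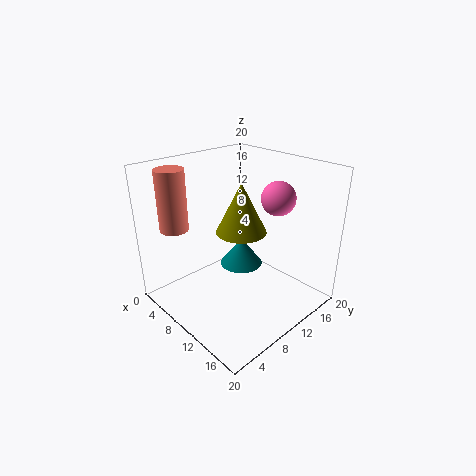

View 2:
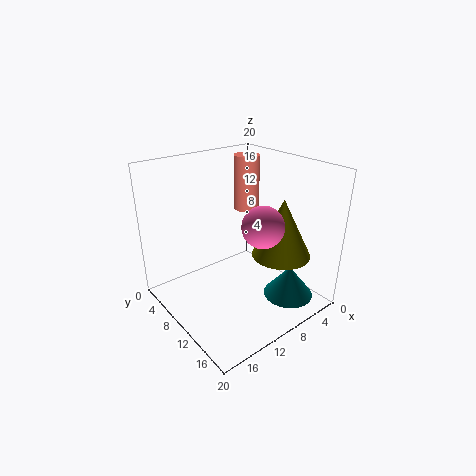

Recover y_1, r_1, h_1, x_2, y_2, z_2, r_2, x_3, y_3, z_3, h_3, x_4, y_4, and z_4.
y_1 = 14.5, r_1 = 4, h_1 = 8, x_2 = 3.5, y_2 = 4, z_2 = 11, r_2 = 2, x_3 = 5, y_3 = 15.5, z_3 = 1.5, h_3 = 4.5, x_4 = 11.5, y_4 = 16.5, z_4 = 14.5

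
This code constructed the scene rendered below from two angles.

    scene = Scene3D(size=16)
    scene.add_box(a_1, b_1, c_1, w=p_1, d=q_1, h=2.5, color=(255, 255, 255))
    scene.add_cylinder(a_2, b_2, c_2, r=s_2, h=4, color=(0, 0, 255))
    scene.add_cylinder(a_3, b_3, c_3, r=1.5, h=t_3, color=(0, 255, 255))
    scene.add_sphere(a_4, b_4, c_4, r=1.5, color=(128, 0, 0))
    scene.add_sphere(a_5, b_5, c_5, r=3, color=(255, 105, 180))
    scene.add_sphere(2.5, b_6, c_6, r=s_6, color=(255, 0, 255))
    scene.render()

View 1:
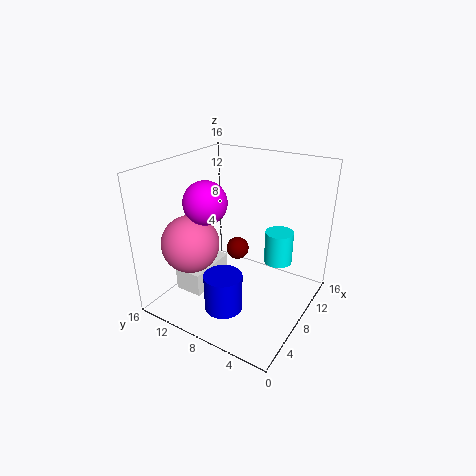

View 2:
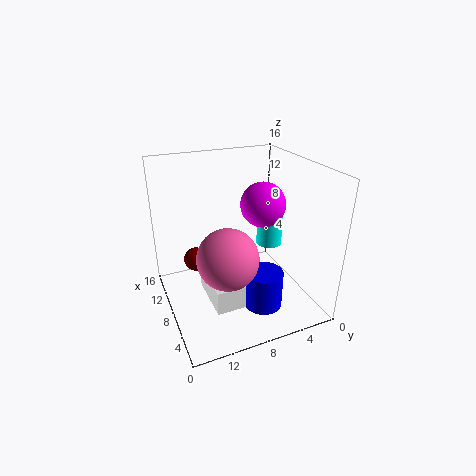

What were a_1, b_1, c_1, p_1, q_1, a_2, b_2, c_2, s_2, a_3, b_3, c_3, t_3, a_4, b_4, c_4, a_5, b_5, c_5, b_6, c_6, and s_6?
a_1 = 2.5
b_1 = 9.5
c_1 = 3
p_1 = 5.5
q_1 = 3
a_2 = 3.5
b_2 = 7
c_2 = 2
s_2 = 2
a_3 = 9
b_3 = 3.5
c_3 = 6
t_3 = 3.5
a_4 = 13.5
b_4 = 11.5
c_4 = 3
a_5 = 3.5
b_5 = 11
c_5 = 8.5
b_6 = 8
c_6 = 14
s_6 = 2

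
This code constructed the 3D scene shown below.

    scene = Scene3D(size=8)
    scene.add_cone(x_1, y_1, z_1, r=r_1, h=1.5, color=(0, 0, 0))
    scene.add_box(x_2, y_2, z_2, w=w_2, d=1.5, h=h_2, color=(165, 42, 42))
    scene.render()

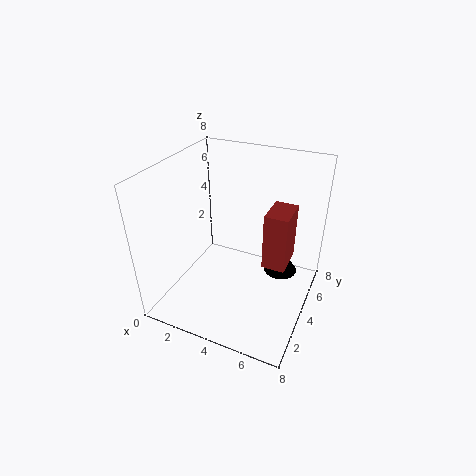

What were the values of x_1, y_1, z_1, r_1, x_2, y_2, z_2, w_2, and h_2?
x_1 = 6
y_1 = 6
z_1 = 1
r_1 = 1
x_2 = 6.5
y_2 = 1
z_2 = 5
w_2 = 1
h_2 = 2.5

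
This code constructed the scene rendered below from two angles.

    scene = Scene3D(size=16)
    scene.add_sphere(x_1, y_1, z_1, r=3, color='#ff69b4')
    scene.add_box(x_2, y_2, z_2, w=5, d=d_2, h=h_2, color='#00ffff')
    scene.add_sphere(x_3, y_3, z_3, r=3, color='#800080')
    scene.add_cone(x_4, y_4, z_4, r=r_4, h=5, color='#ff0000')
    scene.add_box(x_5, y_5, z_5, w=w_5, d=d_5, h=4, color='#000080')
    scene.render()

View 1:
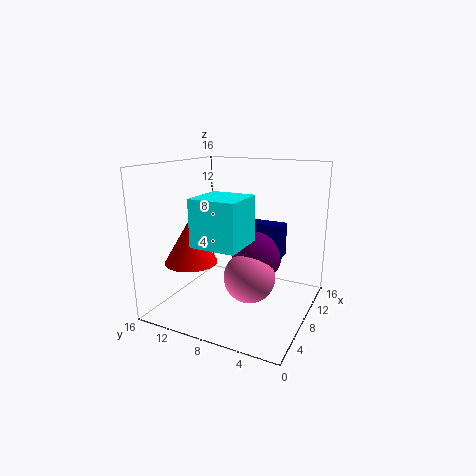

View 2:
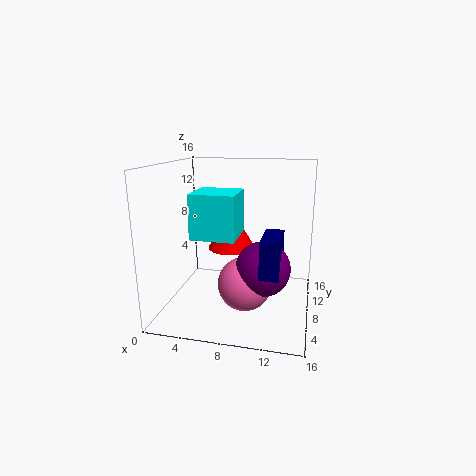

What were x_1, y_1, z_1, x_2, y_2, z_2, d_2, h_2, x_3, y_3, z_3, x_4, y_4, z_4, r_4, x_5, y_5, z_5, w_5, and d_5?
x_1 = 9
y_1 = 7
z_1 = 3
x_2 = 3
y_2 = 6
z_2 = 8
d_2 = 5
h_2 = 5
x_3 = 11
y_3 = 7
z_3 = 5
x_4 = 6
y_4 = 13
z_4 = 5
r_4 = 3
x_5 = 11
y_5 = 4
z_5 = 5
w_5 = 2
d_5 = 5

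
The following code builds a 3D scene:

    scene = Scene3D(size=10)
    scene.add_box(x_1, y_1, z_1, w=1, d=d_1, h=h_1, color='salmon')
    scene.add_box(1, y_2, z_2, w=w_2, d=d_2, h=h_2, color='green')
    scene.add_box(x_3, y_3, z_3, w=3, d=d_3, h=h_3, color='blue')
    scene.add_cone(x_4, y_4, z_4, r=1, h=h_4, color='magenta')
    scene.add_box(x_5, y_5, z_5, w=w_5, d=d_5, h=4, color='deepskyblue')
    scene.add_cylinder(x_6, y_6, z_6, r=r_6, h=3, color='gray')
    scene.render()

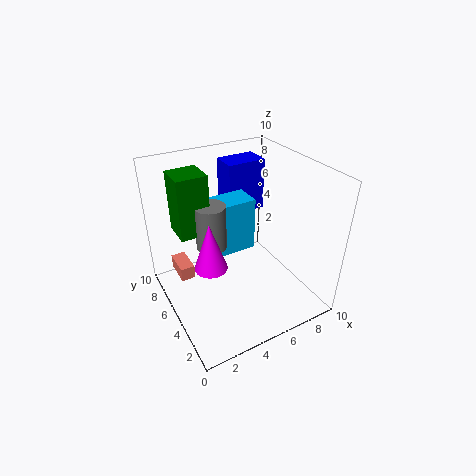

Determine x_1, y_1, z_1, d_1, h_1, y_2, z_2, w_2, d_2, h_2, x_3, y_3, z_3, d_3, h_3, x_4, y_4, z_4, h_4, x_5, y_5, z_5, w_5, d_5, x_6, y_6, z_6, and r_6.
x_1 = 1
y_1 = 6
z_1 = 2
d_1 = 2
h_1 = 1
y_2 = 5
z_2 = 6
w_2 = 2
d_2 = 2
h_2 = 4
x_3 = 6
y_3 = 8
z_3 = 5
d_3 = 2
h_3 = 4
x_4 = 2
y_4 = 3
z_4 = 5
h_4 = 3
x_5 = 4
y_5 = 6
z_5 = 3
w_5 = 3
d_5 = 2
x_6 = 3
y_6 = 5
z_6 = 5
r_6 = 1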